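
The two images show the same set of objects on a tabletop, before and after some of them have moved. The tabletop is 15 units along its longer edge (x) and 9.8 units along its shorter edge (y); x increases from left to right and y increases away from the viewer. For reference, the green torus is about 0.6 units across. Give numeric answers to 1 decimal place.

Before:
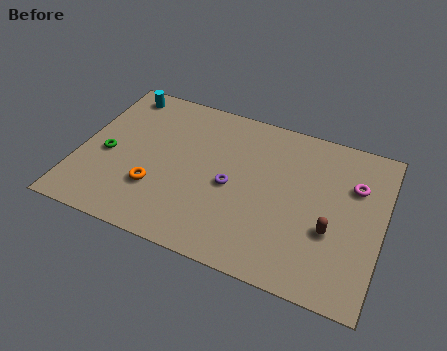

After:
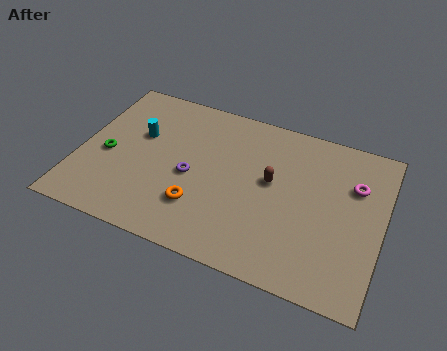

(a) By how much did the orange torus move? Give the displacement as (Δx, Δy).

(2.2, -0.3)

The orange torus was at about (4.0, 3.0) and moved to about (6.2, 2.7).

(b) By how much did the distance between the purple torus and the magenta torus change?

+1.9

The distance was about 6.3 in the first image and 8.2 in the second, so they moved 1.9 units further apart.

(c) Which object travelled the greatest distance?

the brown capsule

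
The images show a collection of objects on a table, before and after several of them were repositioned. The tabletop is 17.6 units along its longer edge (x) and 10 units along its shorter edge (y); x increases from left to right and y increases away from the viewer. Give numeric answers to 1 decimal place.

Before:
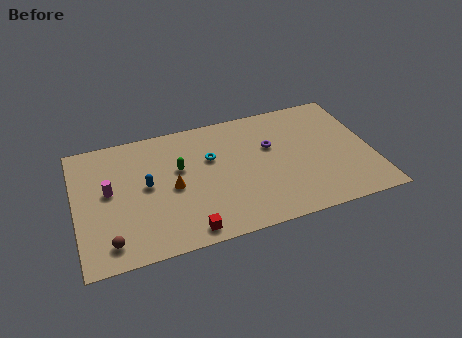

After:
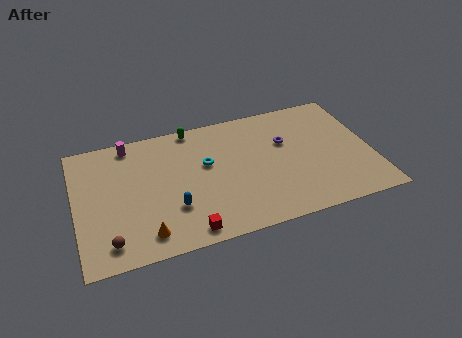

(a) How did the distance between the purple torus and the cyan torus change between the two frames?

+1.2

They were about 3.6 units apart before and 4.8 after — 1.2 units further apart.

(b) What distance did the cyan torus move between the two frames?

0.5

The cyan torus was near (8.1, 6.4) before and (7.8, 6.0) after, so it travelled √(0.3² + 0.4²) ≈ 0.5 units.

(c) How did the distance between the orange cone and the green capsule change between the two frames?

+6.8

The distance was about 1.5 in the first image and 8.3 in the second, so they moved 6.8 units further apart.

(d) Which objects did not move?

the red cube and the brown sphere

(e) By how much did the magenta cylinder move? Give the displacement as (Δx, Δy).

(1.4, 3.4)

From the two frames, the magenta cylinder sits at roughly (2.0, 5.5) before and (3.4, 8.9) after.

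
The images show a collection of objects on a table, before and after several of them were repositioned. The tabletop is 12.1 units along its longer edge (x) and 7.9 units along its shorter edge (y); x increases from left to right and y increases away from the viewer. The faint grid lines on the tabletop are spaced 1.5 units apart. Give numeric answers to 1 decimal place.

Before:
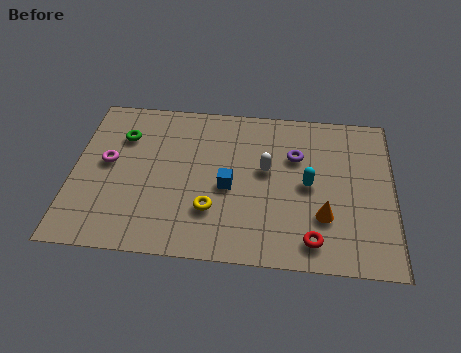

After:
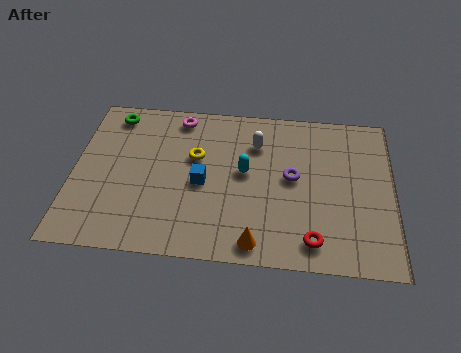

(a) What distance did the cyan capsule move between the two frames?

2.4

From (8.9, 3.9) to (6.5, 4.3), the cyan capsule covered √(2.4² + 0.4²) ≈ 2.4 units.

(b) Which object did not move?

the red torus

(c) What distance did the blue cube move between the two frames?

1.0

The blue cube was near (5.9, 3.5) before and (4.9, 3.6) after, so it travelled √(1.0² + 0.1²) ≈ 1.0 units.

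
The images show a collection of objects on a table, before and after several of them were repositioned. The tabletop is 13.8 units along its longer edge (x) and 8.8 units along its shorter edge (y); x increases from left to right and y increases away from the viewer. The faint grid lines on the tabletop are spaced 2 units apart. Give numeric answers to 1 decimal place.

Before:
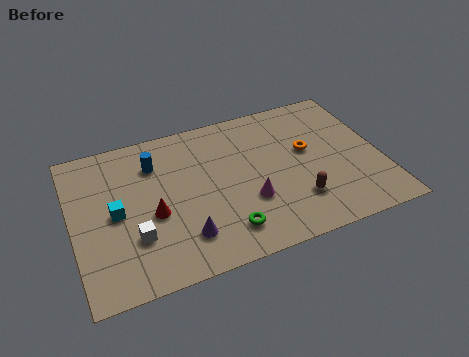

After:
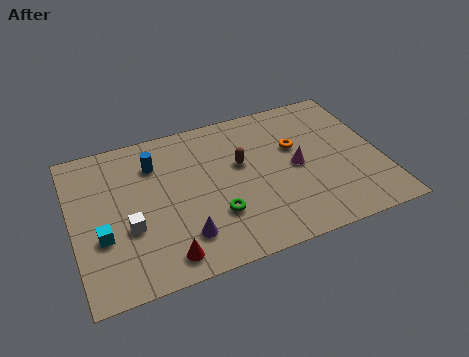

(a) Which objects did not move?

the blue cylinder and the purple cone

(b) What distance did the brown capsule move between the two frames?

3.7

The brown capsule moved from about (9.8, 2.3) to (7.6, 5.3), a distance of √(2.2² + 3.0²) ≈ 3.7.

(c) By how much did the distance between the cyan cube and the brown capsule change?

-1.4

Before: roughly 8.1 units apart; after: 6.7. That's 1.4 units closer together.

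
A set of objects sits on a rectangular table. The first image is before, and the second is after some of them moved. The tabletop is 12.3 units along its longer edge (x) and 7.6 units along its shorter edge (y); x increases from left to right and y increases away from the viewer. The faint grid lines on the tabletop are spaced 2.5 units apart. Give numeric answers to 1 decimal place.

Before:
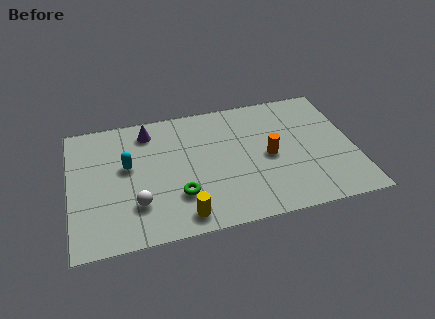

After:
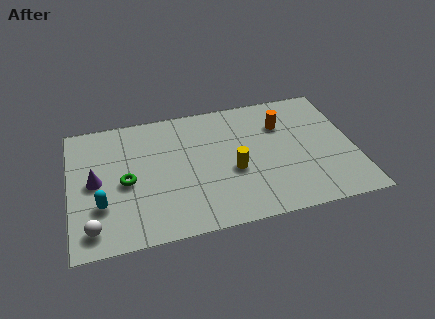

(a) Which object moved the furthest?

the purple cone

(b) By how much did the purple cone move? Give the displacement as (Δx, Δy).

(-2.4, -2.5)

The purple cone started near (3.5, 6.3) and ended near (1.1, 3.8).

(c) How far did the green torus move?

2.6

The green torus moved from about (4.6, 2.2) to (2.4, 3.5), a distance of √(2.2² + 1.3²) ≈ 2.6.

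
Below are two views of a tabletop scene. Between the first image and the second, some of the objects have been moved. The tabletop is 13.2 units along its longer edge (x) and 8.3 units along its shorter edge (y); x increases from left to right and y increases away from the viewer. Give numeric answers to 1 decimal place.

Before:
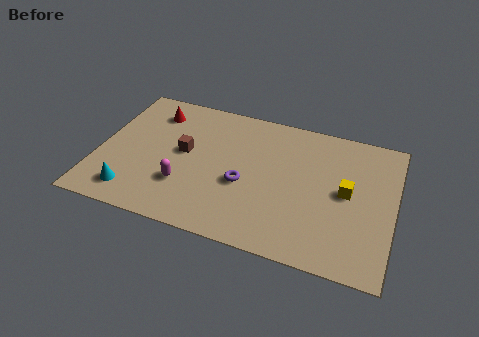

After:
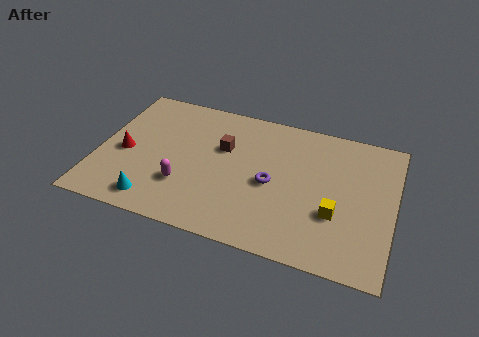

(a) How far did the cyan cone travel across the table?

1.0

From (1.8, 1.4) to (2.8, 1.2), the cyan cone covered √(1.0² + 0.2²) ≈ 1.0 units.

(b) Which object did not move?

the magenta capsule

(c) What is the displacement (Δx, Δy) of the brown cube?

(1.7, 0.8)

From the two frames, the brown cube sits at roughly (3.8, 4.5) before and (5.5, 5.3) after.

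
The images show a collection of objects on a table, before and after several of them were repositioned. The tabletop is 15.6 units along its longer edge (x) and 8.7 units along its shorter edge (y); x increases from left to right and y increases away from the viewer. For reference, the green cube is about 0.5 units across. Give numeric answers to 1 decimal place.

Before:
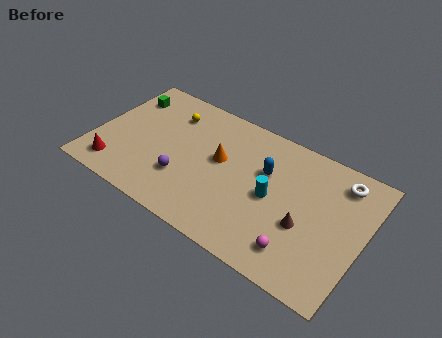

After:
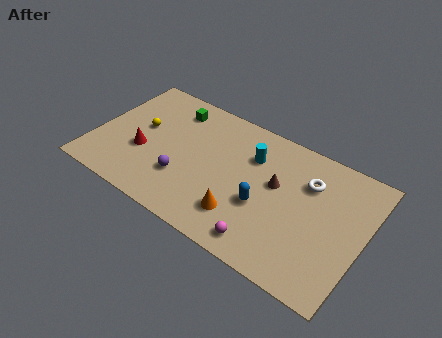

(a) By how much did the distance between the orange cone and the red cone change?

-0.4

Before: roughly 6.6 units apart; after: 6.2. That's 0.4 units closer together.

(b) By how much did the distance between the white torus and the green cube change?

-4.5

They were about 12.7 units apart before and 8.2 after — 4.5 units closer together.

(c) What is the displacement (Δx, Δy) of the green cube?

(2.8, 0.4)

From the two frames, the green cube sits at roughly (1.2, 6.7) before and (4.0, 7.1) after.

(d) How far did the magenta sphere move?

1.9

The magenta sphere moved from about (12.3, 1.7) to (10.5, 1.2), a distance of √(1.8² + 0.5²) ≈ 1.9.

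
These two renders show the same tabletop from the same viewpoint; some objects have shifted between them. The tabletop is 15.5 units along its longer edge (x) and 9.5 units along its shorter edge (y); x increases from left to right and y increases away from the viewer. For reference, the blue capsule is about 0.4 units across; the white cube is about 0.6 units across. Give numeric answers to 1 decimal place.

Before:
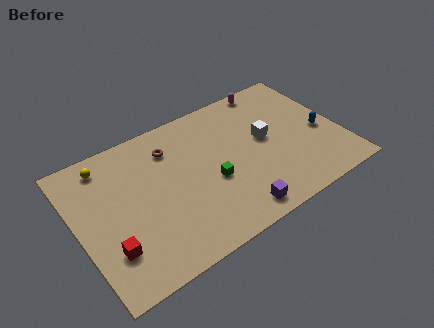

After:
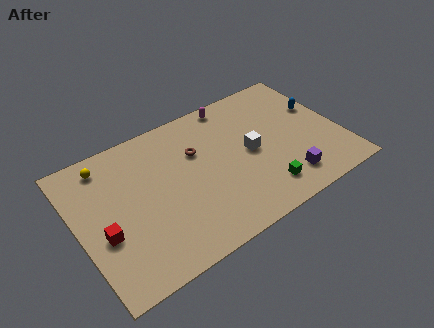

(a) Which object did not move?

the yellow sphere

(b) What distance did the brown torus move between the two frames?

1.7

From (5.8, 7.3) to (7.2, 6.3), the brown torus covered √(1.4² + 1.0²) ≈ 1.7 units.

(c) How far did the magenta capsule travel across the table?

2.4

The magenta capsule was near (12.2, 8.7) before and (9.8, 8.6) after, so it travelled √(2.4² + 0.1²) ≈ 2.4 units.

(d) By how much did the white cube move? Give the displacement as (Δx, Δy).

(-1.0, -0.5)

From the two frames, the white cube sits at roughly (11.2, 5.2) before and (10.2, 4.7) after.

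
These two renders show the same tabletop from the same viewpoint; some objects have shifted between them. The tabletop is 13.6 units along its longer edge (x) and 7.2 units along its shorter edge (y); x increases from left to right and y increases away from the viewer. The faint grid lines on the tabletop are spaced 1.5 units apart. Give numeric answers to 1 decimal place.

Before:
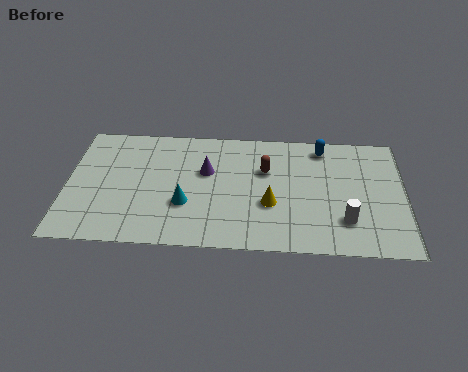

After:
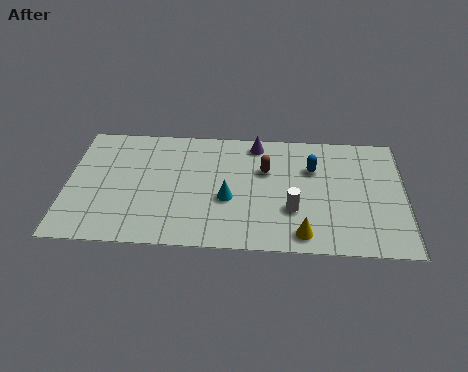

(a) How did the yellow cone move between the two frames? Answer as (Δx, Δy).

(1.3, -1.7)

The yellow cone was at about (8.2, 2.7) and moved to about (9.5, 1.0).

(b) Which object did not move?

the brown capsule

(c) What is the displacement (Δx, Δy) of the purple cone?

(2.0, 1.8)

The purple cone started near (5.6, 4.5) and ended near (7.6, 6.3).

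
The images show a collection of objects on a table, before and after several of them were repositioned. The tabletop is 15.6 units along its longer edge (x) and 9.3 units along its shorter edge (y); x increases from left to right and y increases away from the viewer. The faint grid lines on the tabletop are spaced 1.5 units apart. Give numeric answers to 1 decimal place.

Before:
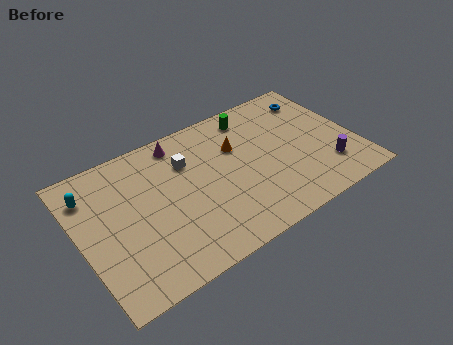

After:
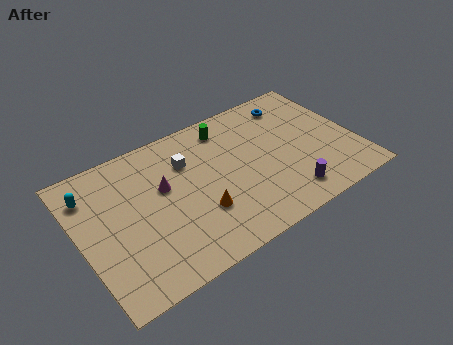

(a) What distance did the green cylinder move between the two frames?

1.5

The green cylinder moved from about (10.3, 7.9) to (8.8, 7.8), a distance of √(1.5² + 0.1²) ≈ 1.5.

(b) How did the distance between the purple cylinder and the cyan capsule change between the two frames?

-2.0

Before: roughly 13.7 units apart; after: 11.7. That's 2.0 units closer together.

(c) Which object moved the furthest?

the orange cone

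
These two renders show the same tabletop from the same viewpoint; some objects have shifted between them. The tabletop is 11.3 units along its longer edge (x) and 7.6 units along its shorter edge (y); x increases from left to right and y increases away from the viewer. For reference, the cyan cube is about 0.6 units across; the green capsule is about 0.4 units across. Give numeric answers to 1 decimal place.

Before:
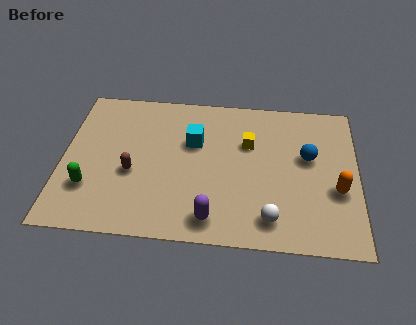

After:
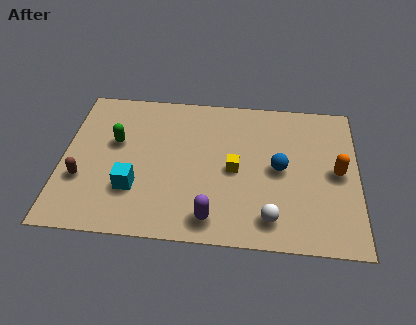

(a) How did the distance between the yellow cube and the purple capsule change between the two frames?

-1.5

Before: roughly 4.1 units apart; after: 2.6. That's 1.5 units closer together.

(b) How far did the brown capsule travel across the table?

2.0

The brown capsule was near (2.7, 3.1) before and (0.8, 2.6) after, so it travelled √(1.9² + 0.5²) ≈ 2.0 units.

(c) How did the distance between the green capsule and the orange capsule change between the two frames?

-0.9

Before: roughly 9.4 units apart; after: 8.5. That's 0.9 units closer together.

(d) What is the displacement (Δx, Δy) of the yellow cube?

(-0.5, -1.4)

The yellow cube was at about (7.1, 5.0) and moved to about (6.6, 3.6).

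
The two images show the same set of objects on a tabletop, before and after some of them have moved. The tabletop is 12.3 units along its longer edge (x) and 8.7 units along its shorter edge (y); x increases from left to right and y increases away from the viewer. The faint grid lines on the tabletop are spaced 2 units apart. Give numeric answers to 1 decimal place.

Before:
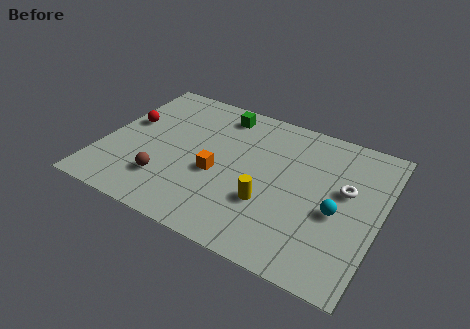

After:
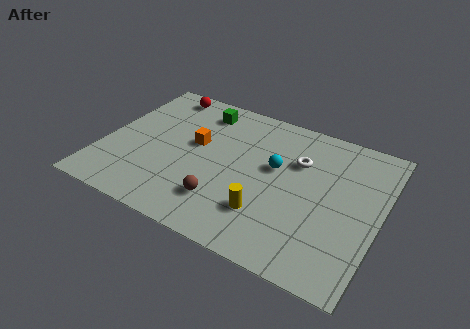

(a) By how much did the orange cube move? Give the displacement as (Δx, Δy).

(-1.2, 1.4)

From the two frames, the orange cube sits at roughly (5.2, 3.6) before and (4.0, 5.0) after.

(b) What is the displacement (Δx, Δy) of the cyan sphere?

(-2.9, 1.4)

The cyan sphere started near (10.5, 3.7) and ended near (7.6, 5.1).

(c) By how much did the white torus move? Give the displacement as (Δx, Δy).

(-2.2, 0.8)

The white torus started near (10.7, 5.1) and ended near (8.5, 5.9).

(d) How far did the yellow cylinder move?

0.6

The yellow cylinder moved from about (7.6, 2.9) to (7.6, 2.3), a distance of √(0.0² + 0.6²) ≈ 0.6.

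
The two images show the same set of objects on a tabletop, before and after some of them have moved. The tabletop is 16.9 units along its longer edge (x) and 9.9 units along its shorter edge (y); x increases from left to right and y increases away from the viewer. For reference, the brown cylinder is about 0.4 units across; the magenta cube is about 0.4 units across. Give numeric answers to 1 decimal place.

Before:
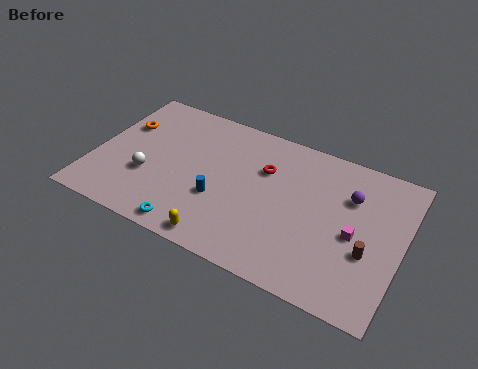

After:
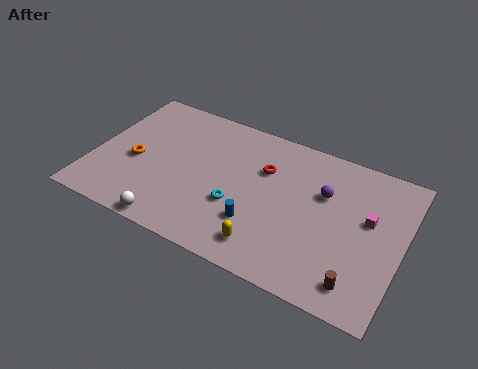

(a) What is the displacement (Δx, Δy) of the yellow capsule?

(2.4, 0.7)

The yellow capsule was at about (7.6, 1.0) and moved to about (10.0, 1.7).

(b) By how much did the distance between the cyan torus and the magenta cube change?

-2.0

They were about 9.2 units apart before and 7.2 after — 2.0 units closer together.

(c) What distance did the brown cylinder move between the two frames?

2.1

From (15.2, 3.7) to (14.9, 1.6), the brown cylinder covered √(0.3² + 2.1²) ≈ 2.1 units.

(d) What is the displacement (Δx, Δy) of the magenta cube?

(0.6, 1.3)

The magenta cube was at about (14.4, 4.5) and moved to about (15.0, 5.8).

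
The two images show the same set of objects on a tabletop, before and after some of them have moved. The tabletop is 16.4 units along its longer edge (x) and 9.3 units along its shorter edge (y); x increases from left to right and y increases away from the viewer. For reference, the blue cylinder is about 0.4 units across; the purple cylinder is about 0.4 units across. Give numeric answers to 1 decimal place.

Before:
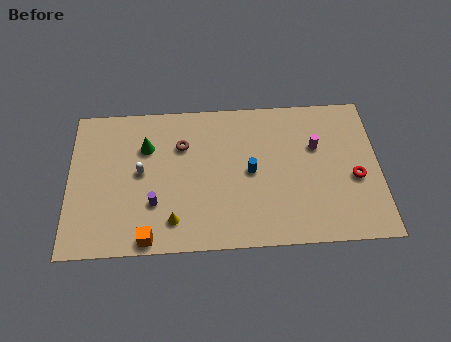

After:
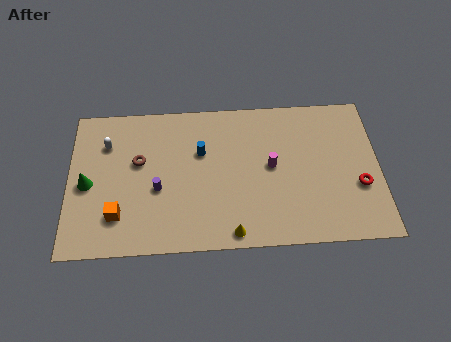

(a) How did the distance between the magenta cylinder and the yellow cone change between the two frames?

-4.2

Before: roughly 8.7 units apart; after: 4.5. That's 4.2 units closer together.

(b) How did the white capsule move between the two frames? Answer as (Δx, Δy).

(-1.8, 1.9)

The white capsule started near (3.8, 4.9) and ended near (2.0, 6.8).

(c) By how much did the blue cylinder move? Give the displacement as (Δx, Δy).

(-2.6, 1.4)

From the two frames, the blue cylinder sits at roughly (9.6, 4.6) before and (7.0, 6.0) after.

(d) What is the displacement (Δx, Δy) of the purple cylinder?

(0.2, 0.9)

From the two frames, the purple cylinder sits at roughly (4.5, 2.9) before and (4.7, 3.8) after.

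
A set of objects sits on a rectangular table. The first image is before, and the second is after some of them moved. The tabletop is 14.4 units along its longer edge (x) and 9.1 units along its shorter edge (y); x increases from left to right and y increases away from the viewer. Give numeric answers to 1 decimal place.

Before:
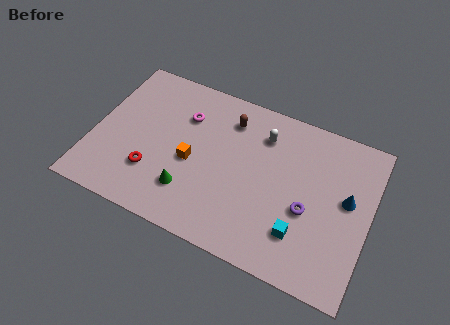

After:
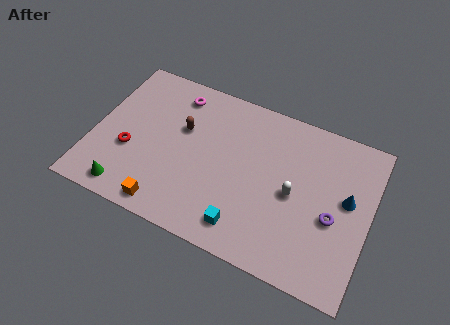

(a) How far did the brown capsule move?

2.7

The brown capsule moved from about (6.8, 7.2) to (4.5, 5.7), a distance of √(2.3² + 1.5²) ≈ 2.7.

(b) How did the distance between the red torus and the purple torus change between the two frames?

+2.5

Before: roughly 8.1 units apart; after: 10.6. That's 2.5 units further apart.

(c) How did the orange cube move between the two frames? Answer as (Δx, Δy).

(-0.9, -3.0)

From the two frames, the orange cube sits at roughly (5.2, 4.0) before and (4.3, 1.0) after.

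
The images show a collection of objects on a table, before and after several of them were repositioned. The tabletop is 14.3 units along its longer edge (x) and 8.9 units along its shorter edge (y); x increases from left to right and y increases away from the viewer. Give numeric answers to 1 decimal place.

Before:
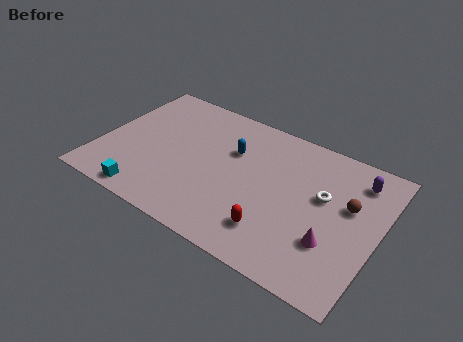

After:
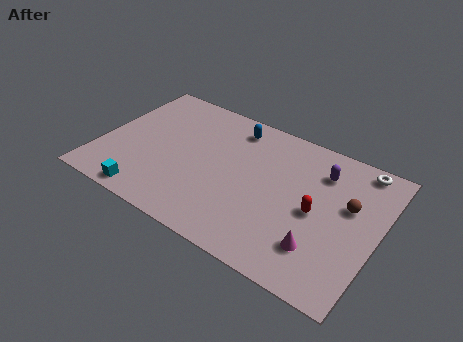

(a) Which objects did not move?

the cyan cube and the brown sphere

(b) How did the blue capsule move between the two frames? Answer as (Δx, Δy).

(-0.2, 1.6)

From the two frames, the blue capsule sits at roughly (6.6, 5.9) before and (6.4, 7.5) after.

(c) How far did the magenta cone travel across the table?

0.8

From (12.2, 2.8) to (11.7, 2.2), the magenta cone covered √(0.5² + 0.6²) ≈ 0.8 units.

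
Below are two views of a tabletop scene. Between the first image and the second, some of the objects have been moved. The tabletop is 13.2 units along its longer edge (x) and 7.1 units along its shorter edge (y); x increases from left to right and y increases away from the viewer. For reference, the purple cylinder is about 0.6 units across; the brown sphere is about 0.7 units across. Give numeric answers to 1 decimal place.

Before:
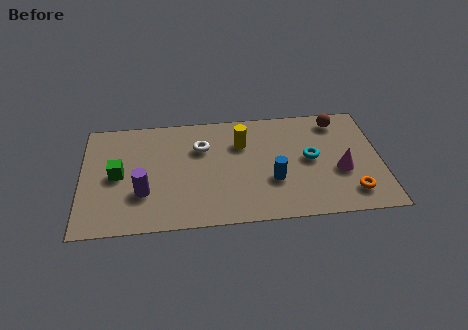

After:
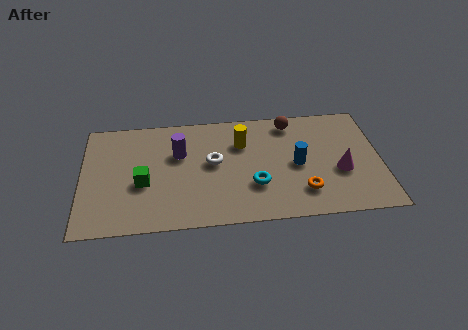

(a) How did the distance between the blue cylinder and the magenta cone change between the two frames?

-1.0

The distance was about 3.0 in the first image and 2.0 in the second, so they moved 1.0 units closer together.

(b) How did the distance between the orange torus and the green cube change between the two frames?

-3.3

Before: roughly 10.4 units apart; after: 7.1. That's 3.3 units closer together.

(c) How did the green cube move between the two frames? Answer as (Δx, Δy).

(1.1, -0.6)

From the two frames, the green cube sits at roughly (1.6, 3.5) before and (2.7, 2.9) after.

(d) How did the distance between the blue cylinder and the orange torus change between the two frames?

-1.9

Before: roughly 3.6 units apart; after: 1.7. That's 1.9 units closer together.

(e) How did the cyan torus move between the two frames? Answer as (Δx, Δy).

(-2.5, -1.4)

The cyan torus was at about (10.1, 3.7) and moved to about (7.6, 2.3).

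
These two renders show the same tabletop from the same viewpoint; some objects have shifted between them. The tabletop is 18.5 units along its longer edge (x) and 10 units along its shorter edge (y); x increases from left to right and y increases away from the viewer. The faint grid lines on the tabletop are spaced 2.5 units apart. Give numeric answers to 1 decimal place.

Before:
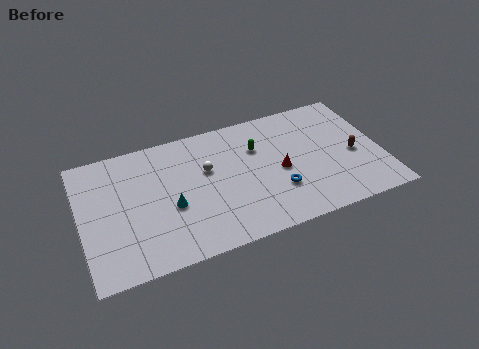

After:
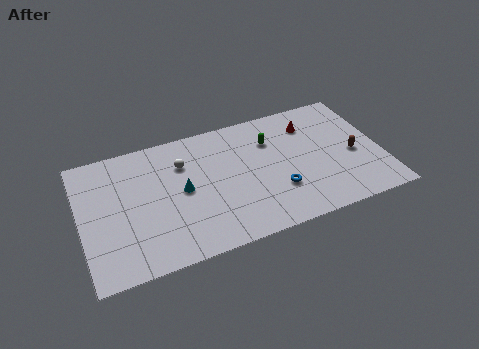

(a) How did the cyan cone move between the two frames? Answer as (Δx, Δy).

(0.8, 1.0)

From the two frames, the cyan cone sits at roughly (5.4, 4.1) before and (6.2, 5.1) after.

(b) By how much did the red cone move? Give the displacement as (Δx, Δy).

(2.2, 3.1)

The red cone was at about (12.2, 4.6) and moved to about (14.4, 7.7).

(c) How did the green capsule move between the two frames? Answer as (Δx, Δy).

(0.9, 0.3)

The green capsule was at about (11.0, 6.9) and moved to about (11.9, 7.2).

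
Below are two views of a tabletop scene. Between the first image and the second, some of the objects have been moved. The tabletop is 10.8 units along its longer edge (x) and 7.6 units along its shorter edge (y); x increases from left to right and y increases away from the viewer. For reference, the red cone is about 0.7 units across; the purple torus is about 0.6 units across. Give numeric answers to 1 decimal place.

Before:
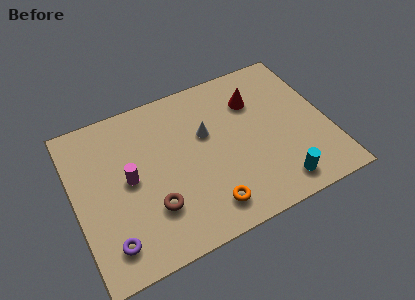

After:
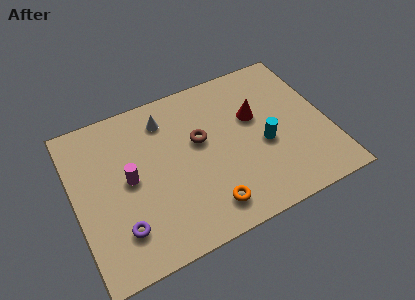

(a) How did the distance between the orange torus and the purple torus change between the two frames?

-0.5

The distance was about 4.1 in the first image and 3.6 in the second, so they moved 0.5 units closer together.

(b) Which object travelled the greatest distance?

the brown torus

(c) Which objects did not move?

the orange torus and the magenta cylinder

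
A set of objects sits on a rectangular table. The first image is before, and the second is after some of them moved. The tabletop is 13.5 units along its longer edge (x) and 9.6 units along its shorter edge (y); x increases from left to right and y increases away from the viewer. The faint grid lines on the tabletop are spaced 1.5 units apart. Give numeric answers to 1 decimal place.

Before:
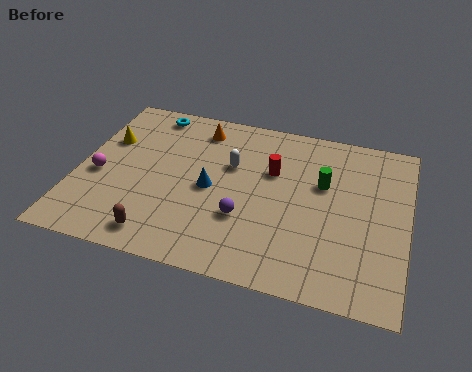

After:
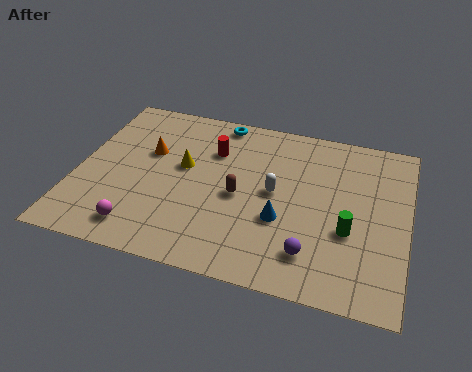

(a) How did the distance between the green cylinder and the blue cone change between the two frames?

-2.0

They were about 4.7 units apart before and 2.7 after — 2.0 units closer together.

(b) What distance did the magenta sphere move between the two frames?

3.3

From (0.9, 4.1) to (2.9, 1.5), the magenta sphere covered √(2.0² + 2.6²) ≈ 3.3 units.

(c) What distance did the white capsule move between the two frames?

2.2

The white capsule was near (6.2, 6.1) before and (8.1, 5.0) after, so it travelled √(1.9² + 1.1²) ≈ 2.2 units.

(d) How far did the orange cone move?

2.8

The orange cone was near (4.7, 8.0) before and (2.8, 6.0) after, so it travelled √(1.9² + 2.0²) ≈ 2.8 units.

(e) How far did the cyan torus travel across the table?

2.9

The cyan torus was near (2.6, 8.5) before and (5.5, 8.7) after, so it travelled √(2.9² + 0.2²) ≈ 2.9 units.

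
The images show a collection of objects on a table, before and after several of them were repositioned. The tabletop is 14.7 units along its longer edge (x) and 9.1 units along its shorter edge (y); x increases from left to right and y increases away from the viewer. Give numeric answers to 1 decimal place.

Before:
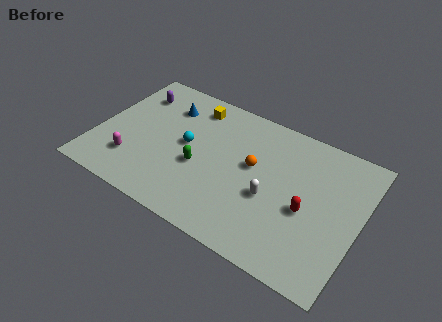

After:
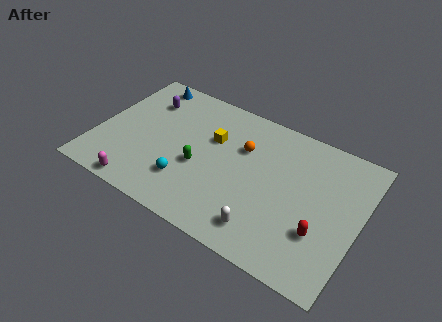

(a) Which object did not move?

the green capsule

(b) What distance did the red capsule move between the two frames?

1.3

From (11.9, 3.9) to (12.8, 2.9), the red capsule covered √(0.9² + 1.0²) ≈ 1.3 units.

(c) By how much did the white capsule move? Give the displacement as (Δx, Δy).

(0.0, -2.1)

From the two frames, the white capsule sits at roughly (9.9, 3.7) before and (9.9, 1.6) after.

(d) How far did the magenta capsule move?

1.7

The magenta capsule was near (2.3, 2.3) before and (3.0, 0.8) after, so it travelled √(0.7² + 1.5²) ≈ 1.7 units.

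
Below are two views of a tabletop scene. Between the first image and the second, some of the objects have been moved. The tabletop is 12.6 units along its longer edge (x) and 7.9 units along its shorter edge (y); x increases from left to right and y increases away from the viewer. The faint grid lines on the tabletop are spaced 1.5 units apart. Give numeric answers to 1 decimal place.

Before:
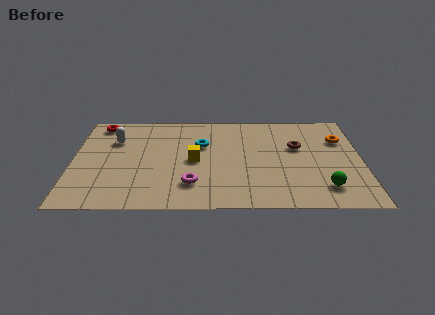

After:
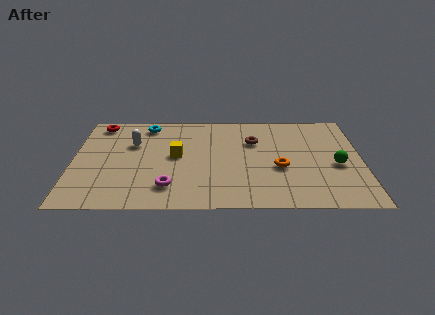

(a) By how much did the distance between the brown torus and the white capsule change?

-2.7

They were about 8.0 units apart before and 5.3 after — 2.7 units closer together.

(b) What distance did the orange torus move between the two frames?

3.5

The orange torus was near (11.7, 5.5) before and (9.0, 3.2) after, so it travelled √(2.7² + 2.3²) ≈ 3.5 units.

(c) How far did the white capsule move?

0.9

The white capsule was near (1.8, 5.5) before and (2.6, 5.2) after, so it travelled √(0.8² + 0.3²) ≈ 0.9 units.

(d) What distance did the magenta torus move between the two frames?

1.0

From (5.2, 1.9) to (4.2, 1.7), the magenta torus covered √(1.0² + 0.2²) ≈ 1.0 units.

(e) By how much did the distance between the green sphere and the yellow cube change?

+1.0

They were about 6.0 units apart before and 7.0 after — 1.0 units further apart.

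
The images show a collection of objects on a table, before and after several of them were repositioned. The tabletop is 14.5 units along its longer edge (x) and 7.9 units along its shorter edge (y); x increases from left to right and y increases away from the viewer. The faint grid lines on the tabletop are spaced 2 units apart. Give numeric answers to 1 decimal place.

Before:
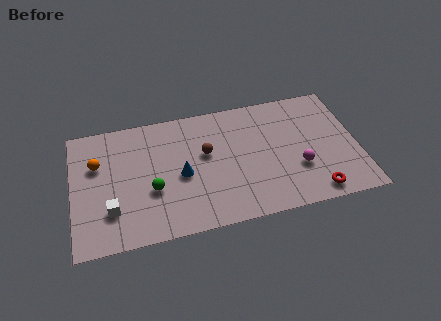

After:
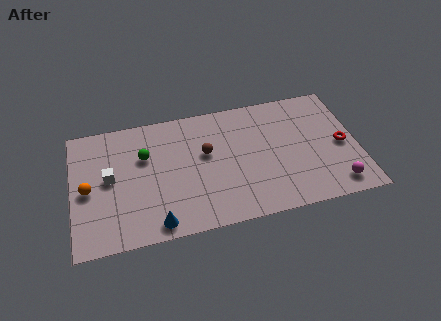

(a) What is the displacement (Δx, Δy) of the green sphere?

(-0.3, 2.2)

The green sphere started near (4.0, 3.0) and ended near (3.7, 5.2).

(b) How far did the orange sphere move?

1.6

The orange sphere moved from about (1.3, 5.2) to (0.8, 3.7), a distance of √(0.5² + 1.5²) ≈ 1.6.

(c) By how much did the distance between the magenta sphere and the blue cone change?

+3.1

Before: roughly 6.0 units apart; after: 9.1. That's 3.1 units further apart.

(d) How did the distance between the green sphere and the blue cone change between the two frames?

+2.7

The distance was about 1.6 in the first image and 4.3 in the second, so they moved 2.7 units further apart.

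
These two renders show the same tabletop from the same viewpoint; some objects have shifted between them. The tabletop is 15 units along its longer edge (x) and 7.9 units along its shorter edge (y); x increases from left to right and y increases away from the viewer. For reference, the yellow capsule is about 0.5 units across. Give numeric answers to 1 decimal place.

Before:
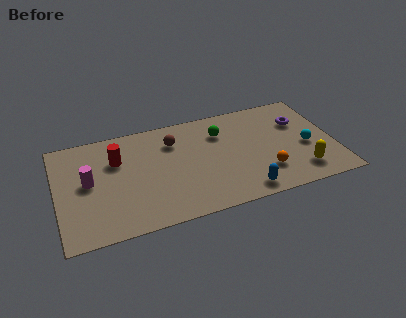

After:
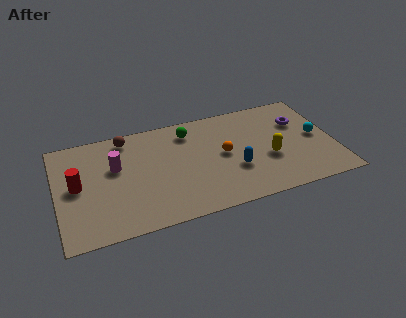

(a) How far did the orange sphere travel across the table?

2.9

The orange sphere moved from about (11.1, 2.1) to (9.0, 4.1), a distance of √(2.1² + 2.0²) ≈ 2.9.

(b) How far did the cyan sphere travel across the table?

0.8

The cyan sphere moved from about (13.5, 3.4) to (14.1, 4.0), a distance of √(0.6² + 0.6²) ≈ 0.8.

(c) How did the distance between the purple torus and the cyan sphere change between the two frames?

-0.4

Before: roughly 2.0 units apart; after: 1.6. That's 0.4 units closer together.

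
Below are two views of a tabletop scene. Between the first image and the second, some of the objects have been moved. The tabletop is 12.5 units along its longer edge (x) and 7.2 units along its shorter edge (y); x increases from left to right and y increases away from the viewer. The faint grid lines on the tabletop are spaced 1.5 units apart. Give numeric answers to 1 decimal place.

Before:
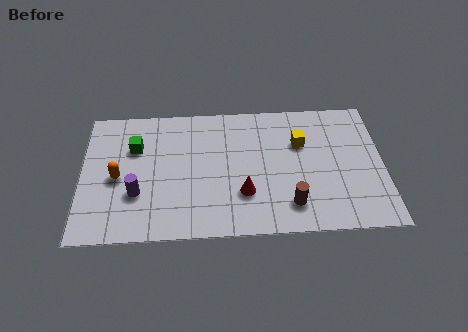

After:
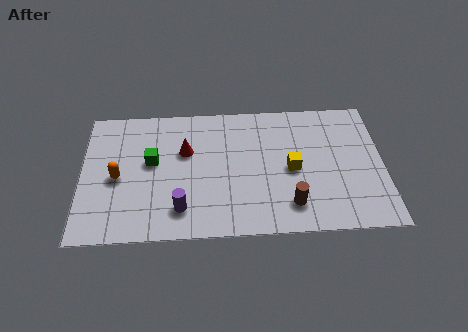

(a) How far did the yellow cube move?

1.5

The yellow cube was near (9.1, 4.8) before and (8.7, 3.4) after, so it travelled √(0.4² + 1.4²) ≈ 1.5 units.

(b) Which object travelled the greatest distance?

the red cone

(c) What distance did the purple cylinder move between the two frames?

2.0

The purple cylinder was near (2.3, 2.4) before and (4.1, 1.5) after, so it travelled √(1.8² + 0.9²) ≈ 2.0 units.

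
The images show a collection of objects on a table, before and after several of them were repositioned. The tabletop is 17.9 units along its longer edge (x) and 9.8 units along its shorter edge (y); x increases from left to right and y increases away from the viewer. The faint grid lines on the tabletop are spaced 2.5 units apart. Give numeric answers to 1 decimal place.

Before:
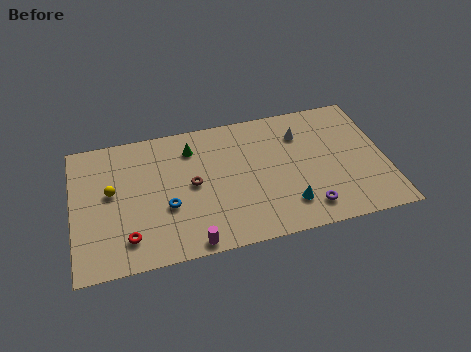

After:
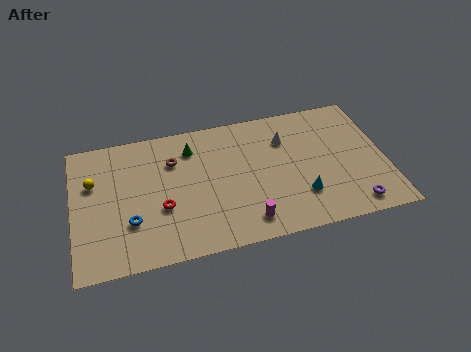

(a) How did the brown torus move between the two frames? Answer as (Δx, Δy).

(-1.0, 2.0)

From the two frames, the brown torus sits at roughly (6.8, 5.0) before and (5.8, 7.0) after.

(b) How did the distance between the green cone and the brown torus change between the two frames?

-1.4

The distance was about 2.7 in the first image and 1.3 in the second, so they moved 1.4 units closer together.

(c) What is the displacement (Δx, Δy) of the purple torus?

(2.6, -0.4)

The purple torus was at about (13.2, 1.7) and moved to about (15.8, 1.3).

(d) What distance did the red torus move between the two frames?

2.6

The red torus moved from about (3.0, 2.0) to (5.0, 3.7), a distance of √(2.0² + 1.7²) ≈ 2.6.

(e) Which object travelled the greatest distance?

the magenta cylinder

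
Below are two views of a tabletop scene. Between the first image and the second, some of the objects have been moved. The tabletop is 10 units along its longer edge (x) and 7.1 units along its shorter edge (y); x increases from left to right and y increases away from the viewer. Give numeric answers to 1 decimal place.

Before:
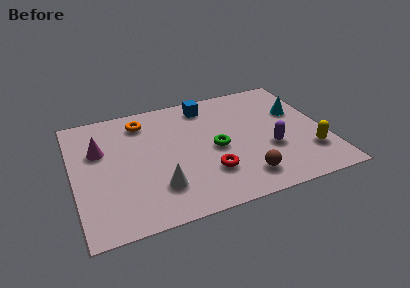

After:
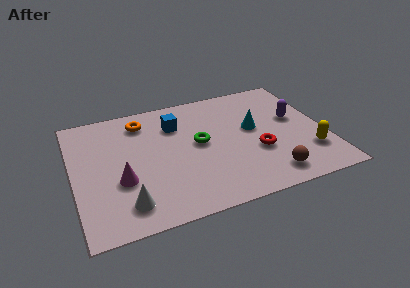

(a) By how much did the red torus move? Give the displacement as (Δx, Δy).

(2.0, 0.6)

From the two frames, the red torus sits at roughly (5.2, 2.0) before and (7.2, 2.6) after.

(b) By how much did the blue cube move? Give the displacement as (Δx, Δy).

(-1.3, -0.8)

The blue cube was at about (5.5, 6.0) and moved to about (4.2, 5.2).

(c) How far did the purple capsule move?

1.9

From (7.7, 2.6) to (8.9, 4.1), the purple capsule covered √(1.2² + 1.5²) ≈ 1.9 units.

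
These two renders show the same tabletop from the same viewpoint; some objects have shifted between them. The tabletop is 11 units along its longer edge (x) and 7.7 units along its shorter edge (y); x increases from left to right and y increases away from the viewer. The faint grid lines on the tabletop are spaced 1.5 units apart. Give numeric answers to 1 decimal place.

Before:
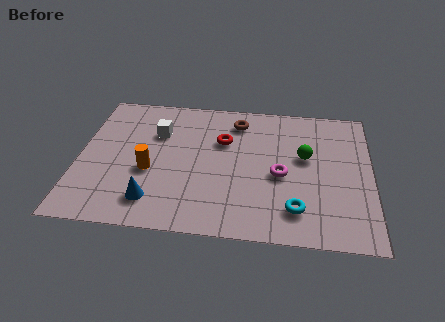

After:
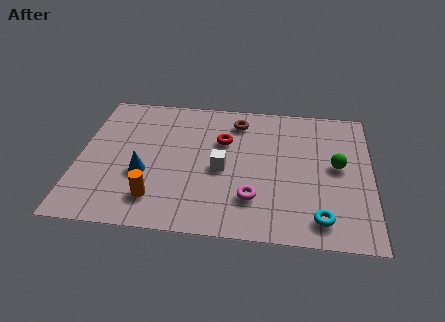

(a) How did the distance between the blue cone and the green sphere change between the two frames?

+0.9

Before: roughly 6.4 units apart; after: 7.3. That's 0.9 units further apart.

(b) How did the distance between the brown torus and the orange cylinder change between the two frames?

+1.0

The distance was about 4.5 in the first image and 5.5 in the second, so they moved 1.0 units further apart.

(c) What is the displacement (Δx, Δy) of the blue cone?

(-0.4, 1.4)

From the two frames, the blue cone sits at roughly (2.9, 1.5) before and (2.5, 2.9) after.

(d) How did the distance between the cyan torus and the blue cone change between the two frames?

+1.5

They were about 5.3 units apart before and 6.8 after — 1.5 units further apart.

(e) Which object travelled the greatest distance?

the white cube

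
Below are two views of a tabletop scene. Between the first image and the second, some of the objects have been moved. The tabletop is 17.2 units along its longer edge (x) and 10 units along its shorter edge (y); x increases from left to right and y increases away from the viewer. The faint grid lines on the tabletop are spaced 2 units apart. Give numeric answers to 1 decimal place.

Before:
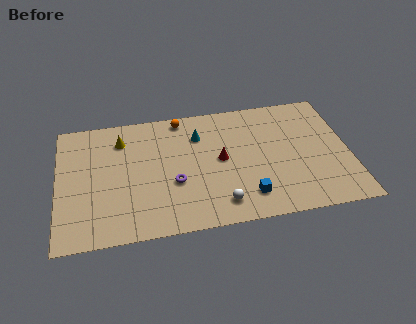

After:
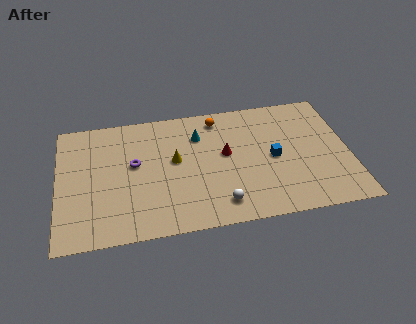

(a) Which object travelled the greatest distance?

the yellow cone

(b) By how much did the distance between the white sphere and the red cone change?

+0.4

The distance was about 3.5 in the first image and 3.9 in the second, so they moved 0.4 units further apart.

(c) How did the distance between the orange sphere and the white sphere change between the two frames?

-0.7

They were about 7.6 units apart before and 6.9 after — 0.7 units closer together.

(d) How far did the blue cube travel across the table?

3.3

The blue cube moved from about (11.0, 2.0) to (12.7, 4.8), a distance of √(1.7² + 2.8²) ≈ 3.3.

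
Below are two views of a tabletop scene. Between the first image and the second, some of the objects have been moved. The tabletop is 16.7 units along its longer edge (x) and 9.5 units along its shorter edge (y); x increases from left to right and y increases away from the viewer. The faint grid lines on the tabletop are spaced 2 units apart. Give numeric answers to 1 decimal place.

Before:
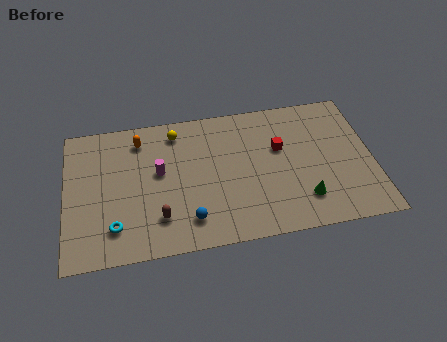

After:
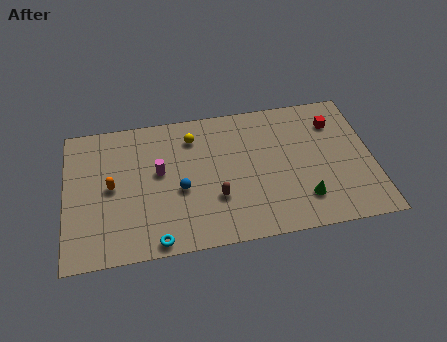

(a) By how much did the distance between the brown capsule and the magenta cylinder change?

+0.7

They were about 3.1 units apart before and 3.8 after — 0.7 units further apart.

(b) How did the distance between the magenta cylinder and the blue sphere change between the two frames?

-2.0

They were about 3.8 units apart before and 1.8 after — 2.0 units closer together.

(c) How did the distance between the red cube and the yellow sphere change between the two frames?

+1.8

They were about 6.0 units apart before and 7.8 after — 1.8 units further apart.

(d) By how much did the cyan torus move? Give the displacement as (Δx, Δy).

(2.2, -1.3)

The cyan torus started near (2.6, 2.1) and ended near (4.8, 0.8).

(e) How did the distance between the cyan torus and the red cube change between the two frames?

+2.0

Before: roughly 9.9 units apart; after: 11.9. That's 2.0 units further apart.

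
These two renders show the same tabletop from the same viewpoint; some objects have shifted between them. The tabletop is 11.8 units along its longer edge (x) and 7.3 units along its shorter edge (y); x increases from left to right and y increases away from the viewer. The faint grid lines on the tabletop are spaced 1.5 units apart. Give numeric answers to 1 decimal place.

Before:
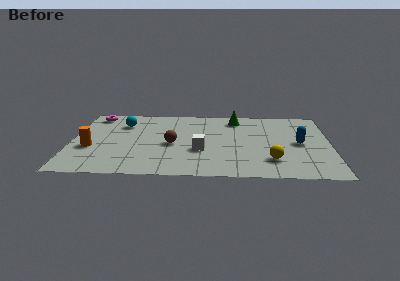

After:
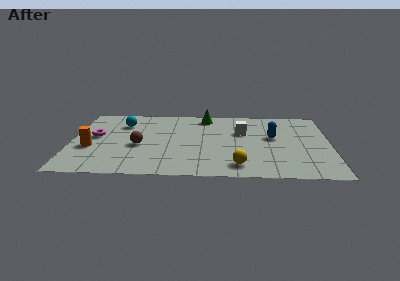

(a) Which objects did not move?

the orange cylinder and the cyan sphere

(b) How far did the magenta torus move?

2.3

From (1.0, 6.3) to (1.1, 4.0), the magenta torus covered √(0.1² + 2.3²) ≈ 2.3 units.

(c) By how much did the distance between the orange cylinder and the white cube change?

+2.2

They were about 5.0 units apart before and 7.2 after — 2.2 units further apart.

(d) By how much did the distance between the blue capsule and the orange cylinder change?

-1.1

They were about 9.5 units apart before and 8.4 after — 1.1 units closer together.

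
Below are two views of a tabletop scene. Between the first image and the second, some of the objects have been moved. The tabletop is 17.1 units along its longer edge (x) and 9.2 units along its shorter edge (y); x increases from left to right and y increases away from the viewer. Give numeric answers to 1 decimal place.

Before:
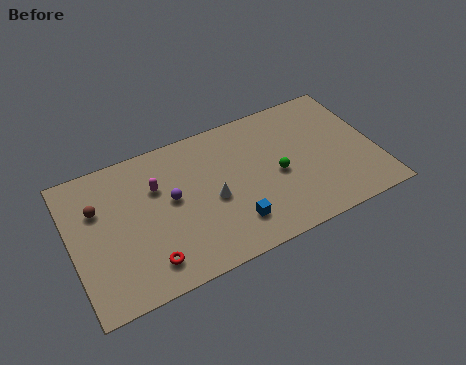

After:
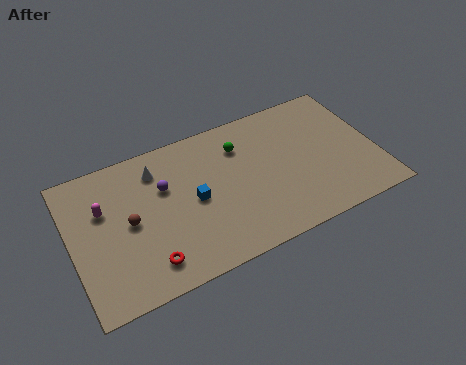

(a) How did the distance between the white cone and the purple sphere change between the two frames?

-1.1

They were about 2.4 units apart before and 1.3 after — 1.1 units closer together.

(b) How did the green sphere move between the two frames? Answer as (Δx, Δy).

(-1.8, 2.7)

The green sphere was at about (11.5, 4.2) and moved to about (9.7, 6.9).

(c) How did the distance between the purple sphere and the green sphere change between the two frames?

-1.5

They were about 6.0 units apart before and 4.5 after — 1.5 units closer together.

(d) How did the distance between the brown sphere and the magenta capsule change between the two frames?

-1.4

The distance was about 3.3 in the first image and 1.9 in the second, so they moved 1.4 units closer together.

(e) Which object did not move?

the red torus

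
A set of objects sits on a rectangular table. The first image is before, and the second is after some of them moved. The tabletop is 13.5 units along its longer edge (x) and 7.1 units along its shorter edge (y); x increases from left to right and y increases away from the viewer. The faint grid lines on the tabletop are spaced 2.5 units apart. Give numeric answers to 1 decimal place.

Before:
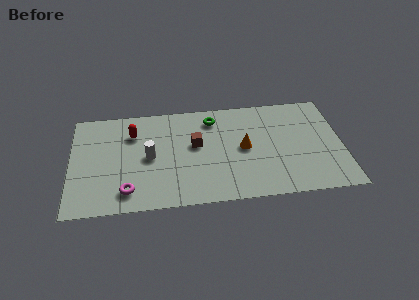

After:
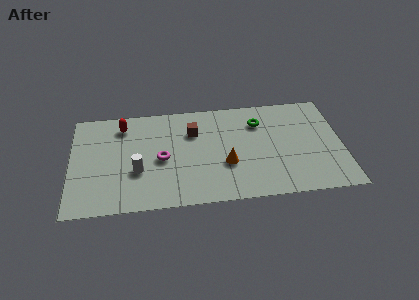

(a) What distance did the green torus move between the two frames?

2.4

The green torus moved from about (7.1, 5.8) to (9.4, 5.3), a distance of √(2.3² + 0.5²) ≈ 2.4.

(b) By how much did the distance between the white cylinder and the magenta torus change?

-1.1

Before: roughly 2.5 units apart; after: 1.4. That's 1.1 units closer together.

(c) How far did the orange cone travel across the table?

1.3

From (8.6, 3.6) to (7.7, 2.6), the orange cone covered √(0.9² + 1.0²) ≈ 1.3 units.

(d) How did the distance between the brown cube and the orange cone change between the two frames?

+0.4

They were about 2.5 units apart before and 2.9 after — 0.4 units further apart.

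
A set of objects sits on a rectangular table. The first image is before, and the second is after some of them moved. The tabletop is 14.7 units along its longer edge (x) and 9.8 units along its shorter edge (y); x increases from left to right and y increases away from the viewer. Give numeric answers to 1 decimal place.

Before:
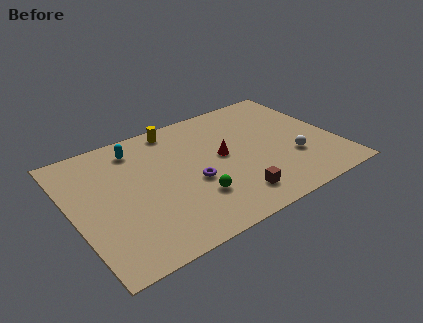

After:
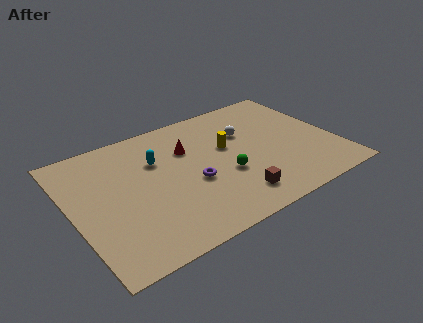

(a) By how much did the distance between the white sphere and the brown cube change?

+1.0

They were about 4.0 units apart before and 5.0 after — 1.0 units further apart.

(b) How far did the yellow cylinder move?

3.8

The yellow cylinder was near (6.3, 8.7) before and (8.8, 5.8) after, so it travelled √(2.5² + 2.9²) ≈ 3.8 units.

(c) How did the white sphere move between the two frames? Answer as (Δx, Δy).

(-2.1, 3.3)

The white sphere started near (12.1, 3.2) and ended near (10.0, 6.5).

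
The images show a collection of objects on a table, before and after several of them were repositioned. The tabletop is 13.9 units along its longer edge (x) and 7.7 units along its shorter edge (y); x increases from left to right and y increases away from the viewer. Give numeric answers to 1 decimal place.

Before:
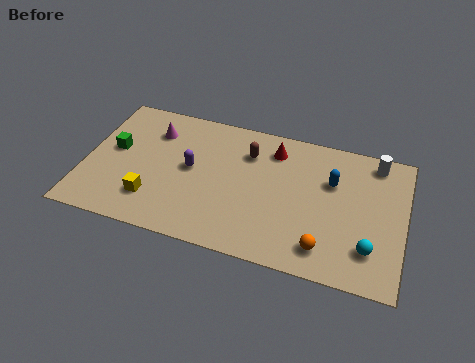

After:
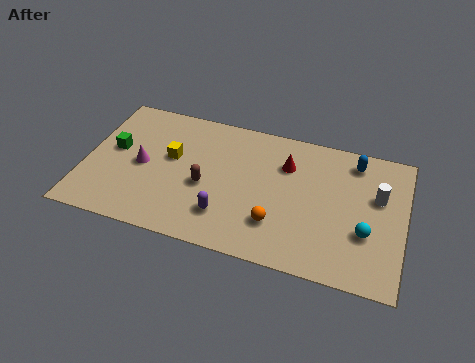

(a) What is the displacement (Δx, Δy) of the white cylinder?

(0.2, -1.9)

From the two frames, the white cylinder sits at roughly (12.5, 6.7) before and (12.7, 4.8) after.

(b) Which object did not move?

the green cube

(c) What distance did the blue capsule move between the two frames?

1.7

From (10.7, 5.1) to (11.6, 6.5), the blue capsule covered √(0.9² + 1.4²) ≈ 1.7 units.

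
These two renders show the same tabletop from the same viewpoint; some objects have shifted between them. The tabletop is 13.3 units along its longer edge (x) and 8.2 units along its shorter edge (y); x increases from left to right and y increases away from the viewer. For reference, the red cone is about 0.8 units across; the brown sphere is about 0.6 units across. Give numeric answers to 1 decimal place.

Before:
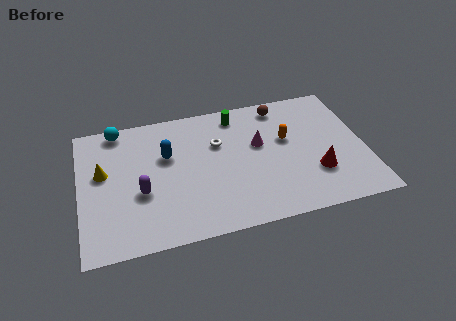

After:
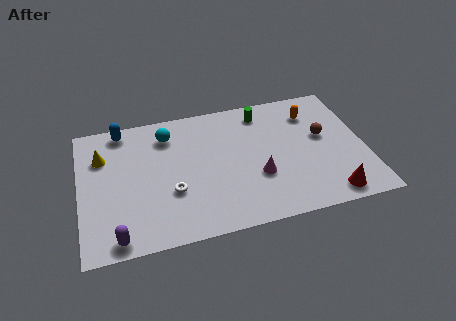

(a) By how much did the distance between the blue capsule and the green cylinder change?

+2.8

They were about 3.8 units apart before and 6.6 after — 2.8 units further apart.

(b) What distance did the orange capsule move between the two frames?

1.9

The orange capsule was near (9.7, 4.9) before and (11.0, 6.3) after, so it travelled √(1.3² + 1.4²) ≈ 1.9 units.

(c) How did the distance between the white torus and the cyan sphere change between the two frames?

-1.4

The distance was about 5.0 in the first image and 3.6 in the second, so they moved 1.4 units closer together.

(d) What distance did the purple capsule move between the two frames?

2.7

From (2.8, 3.2) to (1.6, 0.8), the purple capsule covered √(1.2² + 2.4²) ≈ 2.7 units.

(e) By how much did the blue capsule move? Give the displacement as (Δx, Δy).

(-2.0, 2.1)

The blue capsule was at about (4.1, 5.2) and moved to about (2.1, 7.3).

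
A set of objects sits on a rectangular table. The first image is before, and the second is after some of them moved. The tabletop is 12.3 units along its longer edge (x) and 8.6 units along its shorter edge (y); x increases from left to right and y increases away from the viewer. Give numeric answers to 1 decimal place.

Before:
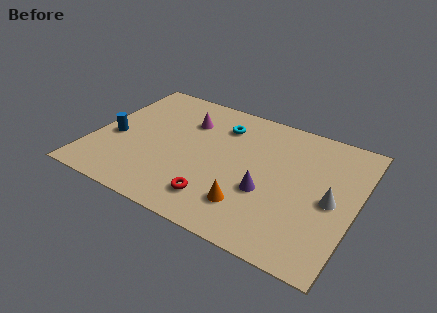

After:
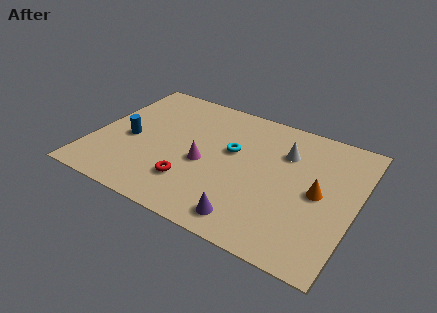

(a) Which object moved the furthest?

the orange cone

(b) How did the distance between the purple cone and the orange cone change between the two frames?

+2.8

Before: roughly 1.3 units apart; after: 4.1. That's 2.8 units further apart.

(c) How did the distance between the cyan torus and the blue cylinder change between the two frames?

-0.7

Before: roughly 5.6 units apart; after: 4.9. That's 0.7 units closer together.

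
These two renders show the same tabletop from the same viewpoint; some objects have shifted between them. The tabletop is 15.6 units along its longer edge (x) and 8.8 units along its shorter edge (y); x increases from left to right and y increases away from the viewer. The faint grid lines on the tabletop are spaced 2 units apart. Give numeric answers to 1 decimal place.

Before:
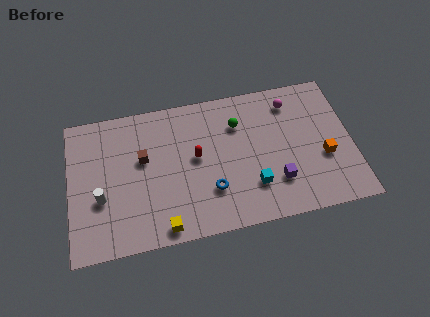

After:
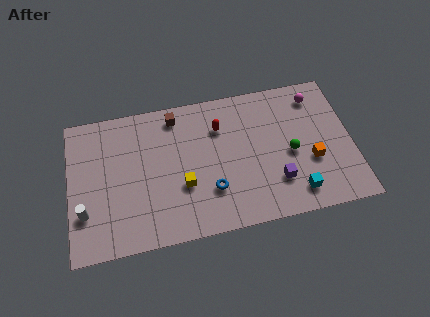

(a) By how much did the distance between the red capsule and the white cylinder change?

+3.0

Before: roughly 5.5 units apart; after: 8.5. That's 3.0 units further apart.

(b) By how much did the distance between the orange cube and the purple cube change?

-0.7

Before: roughly 2.9 units apart; after: 2.2. That's 0.7 units closer together.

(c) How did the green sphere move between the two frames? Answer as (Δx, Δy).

(2.8, -2.4)

The green sphere started near (9.4, 6.4) and ended near (12.2, 4.0).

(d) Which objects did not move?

the purple cube and the blue torus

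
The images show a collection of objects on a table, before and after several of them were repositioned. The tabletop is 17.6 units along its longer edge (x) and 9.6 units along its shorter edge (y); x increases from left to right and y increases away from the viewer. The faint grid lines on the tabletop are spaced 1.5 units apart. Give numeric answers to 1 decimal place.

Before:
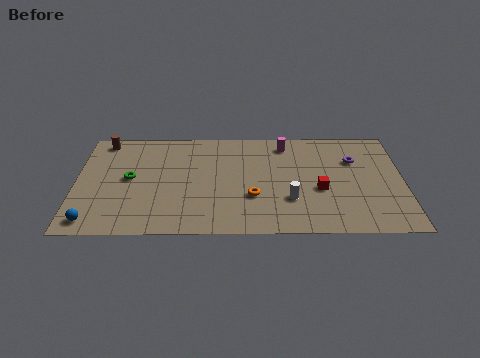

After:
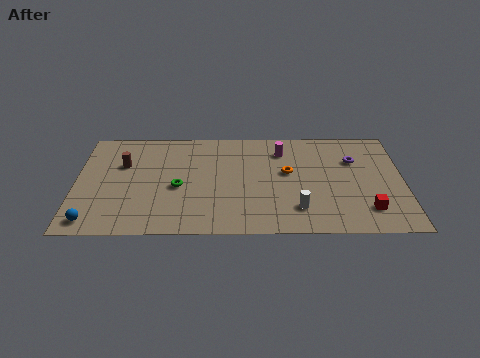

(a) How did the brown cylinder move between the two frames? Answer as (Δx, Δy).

(1.1, -2.2)

The brown cylinder was at about (1.4, 8.5) and moved to about (2.5, 6.3).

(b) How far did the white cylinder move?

0.9

The white cylinder moved from about (11.5, 3.0) to (11.9, 2.2), a distance of √(0.4² + 0.8²) ≈ 0.9.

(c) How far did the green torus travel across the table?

2.7

The green torus was near (2.9, 5.0) before and (5.5, 4.2) after, so it travelled √(2.6² + 0.8²) ≈ 2.7 units.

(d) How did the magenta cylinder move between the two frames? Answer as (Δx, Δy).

(-0.2, -0.6)

From the two frames, the magenta cylinder sits at roughly (11.3, 8.1) before and (11.1, 7.5) after.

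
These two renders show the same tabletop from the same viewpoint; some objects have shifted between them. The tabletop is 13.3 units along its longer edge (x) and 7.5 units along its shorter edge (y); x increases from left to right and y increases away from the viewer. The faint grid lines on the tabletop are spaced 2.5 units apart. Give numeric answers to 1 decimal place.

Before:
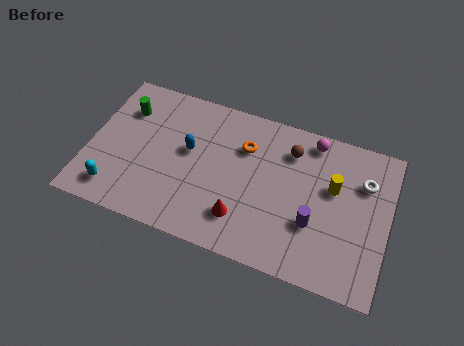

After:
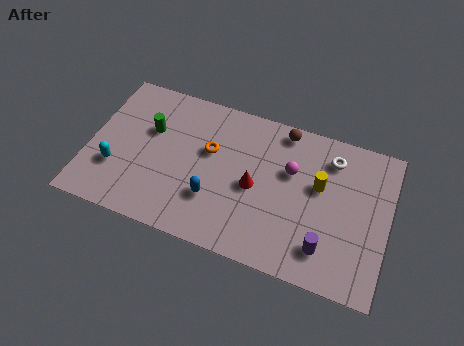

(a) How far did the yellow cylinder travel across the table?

0.6

The yellow cylinder moved from about (10.8, 4.6) to (10.2, 4.5), a distance of √(0.6² + 0.1²) ≈ 0.6.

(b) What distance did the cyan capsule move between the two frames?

1.1

The cyan capsule was near (1.4, 1.3) before and (1.3, 2.4) after, so it travelled √(0.1² + 1.1²) ≈ 1.1 units.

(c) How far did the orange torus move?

1.7

The orange torus moved from about (6.8, 5.3) to (5.3, 4.6), a distance of √(1.5² + 0.7²) ≈ 1.7.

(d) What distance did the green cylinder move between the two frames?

1.4

The green cylinder was near (1.4, 5.5) before and (2.6, 4.8) after, so it travelled √(1.2² + 0.7²) ≈ 1.4 units.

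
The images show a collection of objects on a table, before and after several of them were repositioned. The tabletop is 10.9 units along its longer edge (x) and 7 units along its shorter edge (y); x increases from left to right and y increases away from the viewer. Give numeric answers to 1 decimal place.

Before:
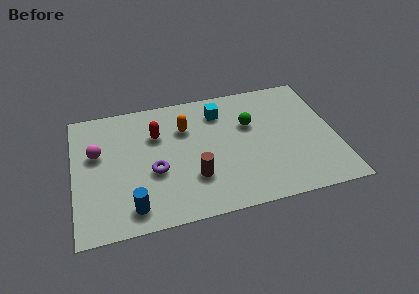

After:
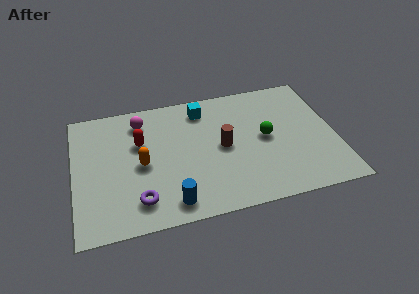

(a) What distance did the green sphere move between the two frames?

1.1

The green sphere was near (7.4, 4.5) before and (8.0, 3.6) after, so it travelled √(0.6² + 0.9²) ≈ 1.1 units.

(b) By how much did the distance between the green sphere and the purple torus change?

+1.4

The distance was about 4.4 in the first image and 5.8 in the second, so they moved 1.4 units further apart.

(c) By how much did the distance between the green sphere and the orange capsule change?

+2.5

Before: roughly 2.7 units apart; after: 5.2. That's 2.5 units further apart.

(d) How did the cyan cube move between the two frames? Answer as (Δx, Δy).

(-0.7, 0.3)

The cyan cube started near (6.2, 5.5) and ended near (5.5, 5.8).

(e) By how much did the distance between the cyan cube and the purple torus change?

+1.3

Before: roughly 4.0 units apart; after: 5.3. That's 1.3 units further apart.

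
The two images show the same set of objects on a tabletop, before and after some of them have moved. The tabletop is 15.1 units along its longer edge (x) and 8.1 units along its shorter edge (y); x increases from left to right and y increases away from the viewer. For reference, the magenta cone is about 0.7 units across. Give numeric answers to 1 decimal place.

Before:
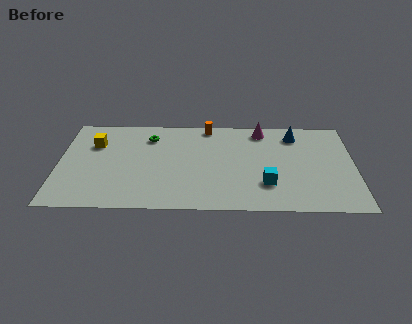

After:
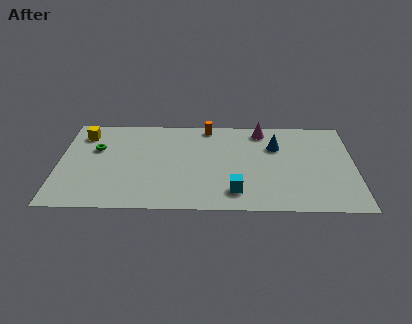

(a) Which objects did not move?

the magenta cone and the orange cylinder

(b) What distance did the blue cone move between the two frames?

1.4

From (12.1, 6.6) to (11.1, 5.6), the blue cone covered √(1.0² + 1.0²) ≈ 1.4 units.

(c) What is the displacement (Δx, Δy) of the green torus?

(-2.7, -1.1)

The green torus was at about (4.6, 6.3) and moved to about (1.9, 5.2).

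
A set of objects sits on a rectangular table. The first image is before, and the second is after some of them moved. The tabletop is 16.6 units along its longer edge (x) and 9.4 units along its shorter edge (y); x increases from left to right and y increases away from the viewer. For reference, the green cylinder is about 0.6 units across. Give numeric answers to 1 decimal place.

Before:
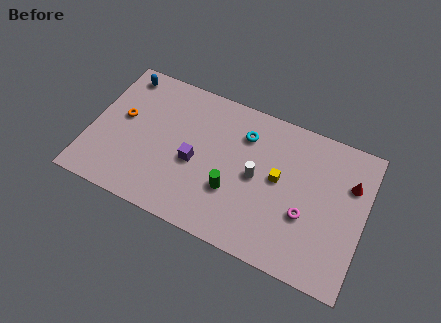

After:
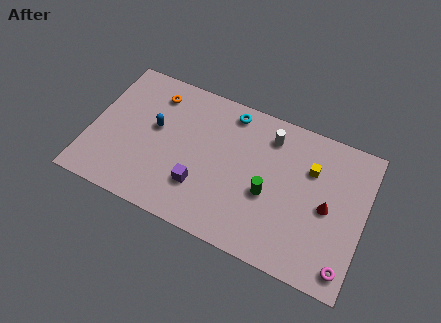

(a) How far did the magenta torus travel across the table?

3.4

The magenta torus moved from about (13.2, 3.5) to (15.8, 1.3), a distance of √(2.6² + 2.2²) ≈ 3.4.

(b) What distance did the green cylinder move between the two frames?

2.2

The green cylinder moved from about (8.8, 3.2) to (10.9, 3.9), a distance of √(2.1² + 0.7²) ≈ 2.2.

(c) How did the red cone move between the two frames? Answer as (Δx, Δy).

(-1.2, -2.0)

The red cone was at about (15.6, 6.5) and moved to about (14.4, 4.5).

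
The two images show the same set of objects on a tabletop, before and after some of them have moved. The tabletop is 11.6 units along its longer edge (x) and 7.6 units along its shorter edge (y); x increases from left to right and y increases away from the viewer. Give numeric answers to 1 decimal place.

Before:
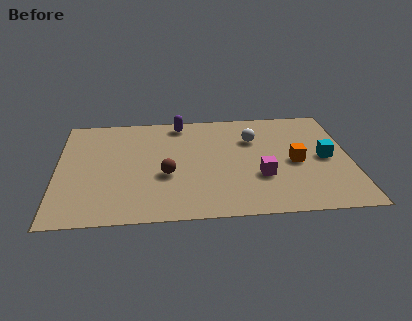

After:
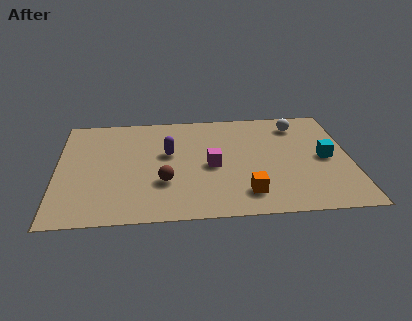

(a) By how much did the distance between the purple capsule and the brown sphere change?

-1.7

The distance was about 3.7 in the first image and 2.0 in the second, so they moved 1.7 units closer together.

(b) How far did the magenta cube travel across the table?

2.1

The magenta cube was near (8.0, 2.6) before and (6.1, 3.5) after, so it travelled √(1.9² + 0.9²) ≈ 2.1 units.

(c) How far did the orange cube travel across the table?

2.8

The orange cube moved from about (9.4, 3.5) to (7.4, 1.5), a distance of √(2.0² + 2.0²) ≈ 2.8.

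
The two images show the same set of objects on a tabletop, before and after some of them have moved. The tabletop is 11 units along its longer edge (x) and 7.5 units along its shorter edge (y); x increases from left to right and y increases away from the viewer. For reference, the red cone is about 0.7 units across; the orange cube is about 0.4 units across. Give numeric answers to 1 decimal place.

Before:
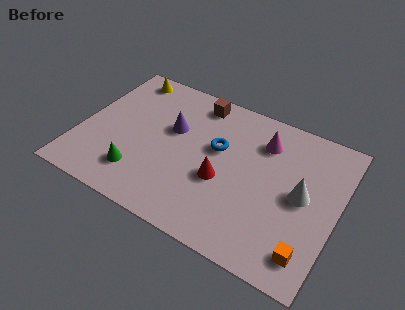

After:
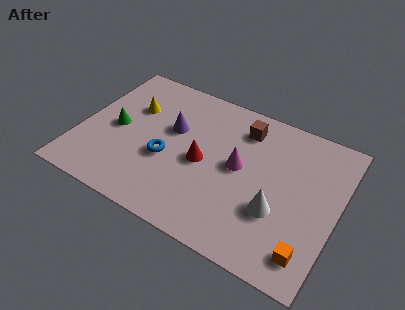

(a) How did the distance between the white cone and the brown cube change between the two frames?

-1.7

They were about 5.6 units apart before and 3.9 after — 1.7 units closer together.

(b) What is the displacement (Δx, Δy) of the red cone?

(-0.9, 0.5)

From the two frames, the red cone sits at roughly (6.2, 3.0) before and (5.3, 3.5) after.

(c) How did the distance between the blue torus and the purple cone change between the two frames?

-0.4

Before: roughly 2.0 units apart; after: 1.6. That's 0.4 units closer together.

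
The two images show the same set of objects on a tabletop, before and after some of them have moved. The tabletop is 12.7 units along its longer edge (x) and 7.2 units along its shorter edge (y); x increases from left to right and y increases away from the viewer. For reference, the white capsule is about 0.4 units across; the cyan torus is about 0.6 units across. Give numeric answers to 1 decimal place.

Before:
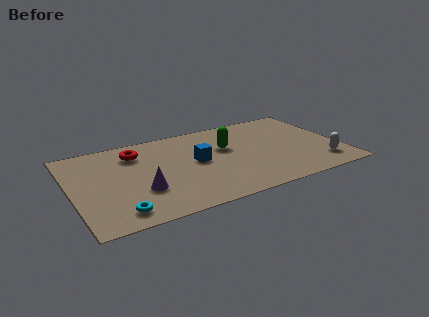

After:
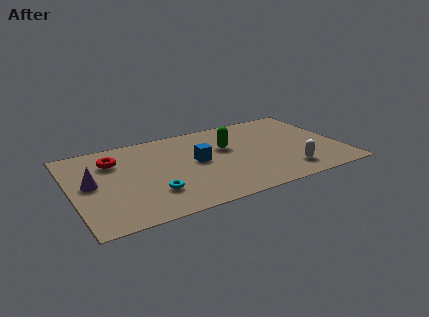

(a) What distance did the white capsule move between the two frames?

1.7

The white capsule was near (11.6, 1.5) before and (9.9, 1.4) after, so it travelled √(1.7² + 0.1²) ≈ 1.7 units.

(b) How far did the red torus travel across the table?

1.1

From (3.2, 5.6) to (2.1, 5.3), the red torus covered √(1.1² + 0.3²) ≈ 1.1 units.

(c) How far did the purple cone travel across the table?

2.6

From (3.1, 2.4) to (0.9, 3.8), the purple cone covered √(2.2² + 1.4²) ≈ 2.6 units.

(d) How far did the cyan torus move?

1.9

The cyan torus moved from about (1.9, 1.1) to (3.6, 2.0), a distance of √(1.7² + 0.9²) ≈ 1.9.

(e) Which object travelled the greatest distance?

the purple cone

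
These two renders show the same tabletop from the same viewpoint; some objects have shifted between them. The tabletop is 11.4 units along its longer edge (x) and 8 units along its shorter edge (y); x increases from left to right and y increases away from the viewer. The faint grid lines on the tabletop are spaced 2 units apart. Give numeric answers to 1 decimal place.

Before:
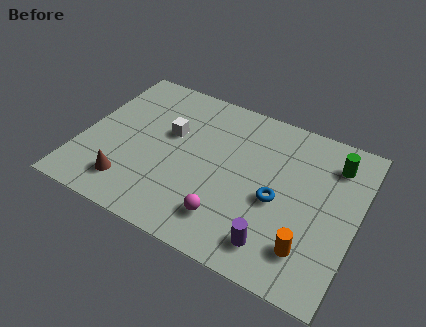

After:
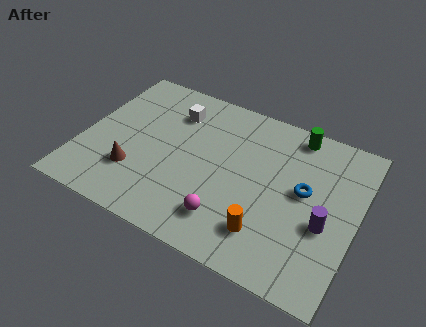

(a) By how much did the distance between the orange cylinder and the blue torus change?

+0.6

They were about 2.3 units apart before and 2.9 after — 0.6 units further apart.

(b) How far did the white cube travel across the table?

1.2

The white cube was near (3.5, 4.9) before and (3.5, 6.1) after, so it travelled √(0.0² + 1.2²) ≈ 1.2 units.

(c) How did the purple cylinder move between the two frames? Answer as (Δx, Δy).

(1.8, 1.8)

From the two frames, the purple cylinder sits at roughly (8.4, 1.4) before and (10.2, 3.2) after.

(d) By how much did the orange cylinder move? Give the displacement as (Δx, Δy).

(-1.7, 0.0)

From the two frames, the orange cylinder sits at roughly (9.7, 1.8) before and (8.0, 1.8) after.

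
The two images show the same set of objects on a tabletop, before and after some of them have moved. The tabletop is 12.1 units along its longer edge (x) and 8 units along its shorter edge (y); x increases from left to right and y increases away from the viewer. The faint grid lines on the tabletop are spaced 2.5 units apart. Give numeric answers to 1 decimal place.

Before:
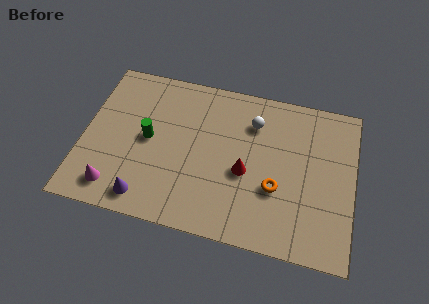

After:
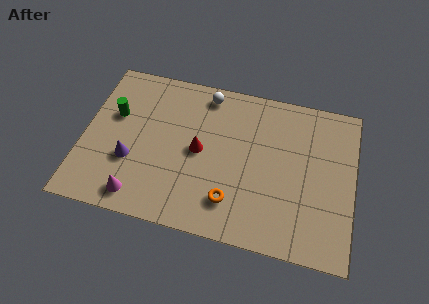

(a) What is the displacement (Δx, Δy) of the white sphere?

(-2.2, 1.0)

The white sphere started near (7.5, 6.0) and ended near (5.3, 7.0).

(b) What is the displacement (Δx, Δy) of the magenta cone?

(1.1, -0.2)

From the two frames, the magenta cone sits at roughly (1.6, 1.3) before and (2.7, 1.1) after.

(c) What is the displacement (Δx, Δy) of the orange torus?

(-1.9, -1.1)

The orange torus was at about (8.7, 2.9) and moved to about (6.8, 1.8).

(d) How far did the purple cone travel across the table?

1.9

The purple cone moved from about (3.0, 1.1) to (2.2, 2.8), a distance of √(0.8² + 1.7²) ≈ 1.9.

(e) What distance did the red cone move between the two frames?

2.2

From (7.3, 3.4) to (5.2, 4.0), the red cone covered √(2.1² + 0.6²) ≈ 2.2 units.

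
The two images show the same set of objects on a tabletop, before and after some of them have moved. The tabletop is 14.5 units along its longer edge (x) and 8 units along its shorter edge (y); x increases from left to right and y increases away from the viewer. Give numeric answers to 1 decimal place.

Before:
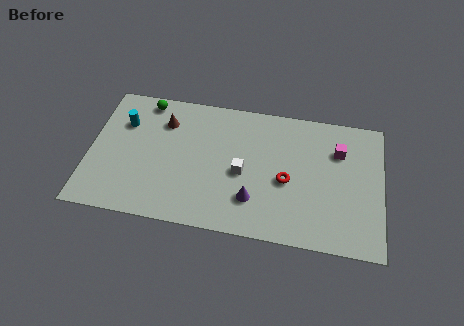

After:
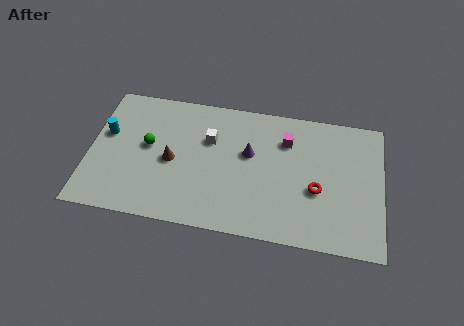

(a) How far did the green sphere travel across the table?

2.7

The green sphere moved from about (2.6, 7.1) to (2.9, 4.4), a distance of √(0.3² + 2.7²) ≈ 2.7.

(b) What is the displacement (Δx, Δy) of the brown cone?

(0.5, -2.3)

From the two frames, the brown cone sits at roughly (3.6, 6.0) before and (4.1, 3.7) after.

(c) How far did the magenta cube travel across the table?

2.6

The magenta cube was near (12.3, 5.7) before and (9.7, 5.9) after, so it travelled √(2.6² + 0.2²) ≈ 2.6 units.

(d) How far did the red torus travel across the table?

1.5

From (9.8, 3.5) to (11.3, 3.2), the red torus covered √(1.5² + 0.3²) ≈ 1.5 units.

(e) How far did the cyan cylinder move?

1.1

The cyan cylinder moved from about (1.6, 5.6) to (0.8, 4.8), a distance of √(0.8² + 0.8²) ≈ 1.1.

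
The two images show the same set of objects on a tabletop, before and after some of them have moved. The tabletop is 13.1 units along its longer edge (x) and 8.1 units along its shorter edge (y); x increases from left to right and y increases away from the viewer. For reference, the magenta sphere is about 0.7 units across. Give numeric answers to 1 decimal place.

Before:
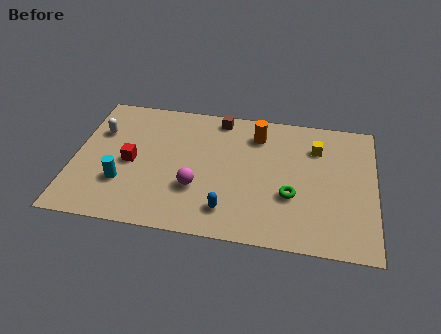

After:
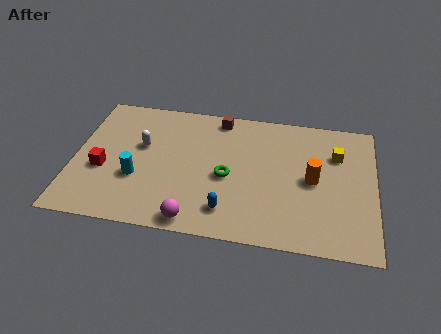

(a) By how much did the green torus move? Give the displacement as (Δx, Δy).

(-2.8, 0.7)

The green torus was at about (9.5, 2.9) and moved to about (6.7, 3.6).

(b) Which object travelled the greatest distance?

the orange cylinder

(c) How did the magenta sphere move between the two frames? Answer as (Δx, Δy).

(0.0, -1.9)

The magenta sphere was at about (5.4, 2.7) and moved to about (5.4, 0.8).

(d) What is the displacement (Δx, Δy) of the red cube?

(-1.2, -0.6)

The red cube started near (2.5, 3.8) and ended near (1.3, 3.2).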